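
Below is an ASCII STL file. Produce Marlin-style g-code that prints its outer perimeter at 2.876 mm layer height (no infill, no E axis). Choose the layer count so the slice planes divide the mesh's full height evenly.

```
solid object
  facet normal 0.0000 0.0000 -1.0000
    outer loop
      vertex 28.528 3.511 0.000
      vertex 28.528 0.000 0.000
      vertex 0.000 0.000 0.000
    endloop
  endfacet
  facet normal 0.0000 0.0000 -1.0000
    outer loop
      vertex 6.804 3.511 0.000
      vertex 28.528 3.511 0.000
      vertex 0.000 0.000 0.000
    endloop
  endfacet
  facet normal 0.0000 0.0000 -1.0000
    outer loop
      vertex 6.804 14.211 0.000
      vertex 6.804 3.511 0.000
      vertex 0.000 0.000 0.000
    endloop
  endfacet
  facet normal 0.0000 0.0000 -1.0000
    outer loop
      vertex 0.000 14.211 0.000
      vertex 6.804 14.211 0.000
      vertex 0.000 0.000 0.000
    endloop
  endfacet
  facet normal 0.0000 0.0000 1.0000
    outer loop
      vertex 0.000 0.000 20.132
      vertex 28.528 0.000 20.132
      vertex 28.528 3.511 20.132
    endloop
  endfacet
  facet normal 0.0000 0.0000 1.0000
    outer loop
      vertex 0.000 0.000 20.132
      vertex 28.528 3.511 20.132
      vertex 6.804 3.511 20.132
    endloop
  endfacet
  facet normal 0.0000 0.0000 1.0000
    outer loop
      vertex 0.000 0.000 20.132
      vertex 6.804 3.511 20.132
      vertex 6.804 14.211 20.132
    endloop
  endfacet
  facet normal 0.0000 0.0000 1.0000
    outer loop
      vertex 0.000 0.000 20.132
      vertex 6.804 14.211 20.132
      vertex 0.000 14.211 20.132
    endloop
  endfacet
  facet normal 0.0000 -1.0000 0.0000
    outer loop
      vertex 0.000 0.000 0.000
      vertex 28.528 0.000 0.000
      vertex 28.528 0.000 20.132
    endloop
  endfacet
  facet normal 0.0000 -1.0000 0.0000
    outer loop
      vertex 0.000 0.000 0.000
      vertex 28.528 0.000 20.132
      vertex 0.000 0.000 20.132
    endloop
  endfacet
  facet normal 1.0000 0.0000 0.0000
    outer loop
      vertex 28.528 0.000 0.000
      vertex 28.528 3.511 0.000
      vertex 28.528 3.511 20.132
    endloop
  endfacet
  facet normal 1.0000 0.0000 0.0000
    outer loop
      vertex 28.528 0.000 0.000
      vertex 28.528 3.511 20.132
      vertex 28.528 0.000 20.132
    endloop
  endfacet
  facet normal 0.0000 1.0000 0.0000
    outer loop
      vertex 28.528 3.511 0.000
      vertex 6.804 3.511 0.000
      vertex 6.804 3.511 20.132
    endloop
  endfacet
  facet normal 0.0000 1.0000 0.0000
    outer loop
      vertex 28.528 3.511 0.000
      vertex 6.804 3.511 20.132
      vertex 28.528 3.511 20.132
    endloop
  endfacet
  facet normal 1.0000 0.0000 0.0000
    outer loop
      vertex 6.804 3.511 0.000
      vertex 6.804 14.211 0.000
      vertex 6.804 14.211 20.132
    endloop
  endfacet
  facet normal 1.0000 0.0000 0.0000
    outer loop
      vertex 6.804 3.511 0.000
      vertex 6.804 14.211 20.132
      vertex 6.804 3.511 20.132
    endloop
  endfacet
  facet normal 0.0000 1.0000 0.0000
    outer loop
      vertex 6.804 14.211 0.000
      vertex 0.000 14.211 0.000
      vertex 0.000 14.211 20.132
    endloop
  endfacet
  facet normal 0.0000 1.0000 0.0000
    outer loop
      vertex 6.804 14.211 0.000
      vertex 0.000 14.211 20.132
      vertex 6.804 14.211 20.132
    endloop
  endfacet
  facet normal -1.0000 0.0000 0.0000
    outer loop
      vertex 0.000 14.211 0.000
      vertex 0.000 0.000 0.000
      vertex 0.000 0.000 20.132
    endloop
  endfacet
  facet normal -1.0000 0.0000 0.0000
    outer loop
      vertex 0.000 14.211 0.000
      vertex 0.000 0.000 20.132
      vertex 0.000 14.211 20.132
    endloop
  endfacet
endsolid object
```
; perimeter-only toolpath
G21 ; units = mm
G90 ; absolute positioning
G28 ; home
; layer 1
G0 Z2.876
G0 X0.000 Y0.000
G1 X28.528 Y0.000
G1 X28.528 Y3.511
G1 X6.804 Y3.511
G1 X6.804 Y14.211
G1 X0.000 Y14.211
G1 X0.000 Y0.000
; layer 2
G0 Z5.752
G0 X0.000 Y0.000
G1 X28.528 Y0.000
G1 X28.528 Y3.511
G1 X6.804 Y3.511
G1 X6.804 Y14.211
G1 X0.000 Y14.211
G1 X0.000 Y0.000
; layer 3
G0 Z8.628
G0 X0.000 Y0.000
G1 X28.528 Y0.000
G1 X28.528 Y3.511
G1 X6.804 Y3.511
G1 X6.804 Y14.211
G1 X0.000 Y14.211
G1 X0.000 Y0.000
; layer 4
G0 Z11.504
G0 X0.000 Y0.000
G1 X28.528 Y0.000
G1 X28.528 Y3.511
G1 X6.804 Y3.511
G1 X6.804 Y14.211
G1 X0.000 Y14.211
G1 X0.000 Y0.000
; layer 5
G0 Z14.380
G0 X0.000 Y0.000
G1 X28.528 Y0.000
G1 X28.528 Y3.511
G1 X6.804 Y3.511
G1 X6.804 Y14.211
G1 X0.000 Y14.211
G1 X0.000 Y0.000
; layer 6
G0 Z17.256
G0 X0.000 Y0.000
G1 X28.528 Y0.000
G1 X28.528 Y3.511
G1 X6.804 Y3.511
G1 X6.804 Y14.211
G1 X0.000 Y14.211
G1 X0.000 Y0.000
; layer 7
G0 Z20.132
G0 X0.000 Y0.000
G1 X28.528 Y0.000
G1 X28.528 Y3.511
G1 X6.804 Y3.511
G1 X6.804 Y14.211
G1 X0.000 Y14.211
G1 X0.000 Y0.000
M2 ; end

The solid is an L-shaped prism: outer 28.5 × 14.2 mm, arm thicknesses ≈ 3.51 mm (horizontal) and 6.8 mm (vertical), extruded 20.1 mm in z. Slicing at Δz = 2.876 mm — 7 equal slices spanning the solid's height, so layer i sits at z = i·h/7 — gives 7 non-empty perimeters. Each is a 6-segment closed polygon; G0 lifts to the layer z and rapids to the start vertex, then G1 traces the edges.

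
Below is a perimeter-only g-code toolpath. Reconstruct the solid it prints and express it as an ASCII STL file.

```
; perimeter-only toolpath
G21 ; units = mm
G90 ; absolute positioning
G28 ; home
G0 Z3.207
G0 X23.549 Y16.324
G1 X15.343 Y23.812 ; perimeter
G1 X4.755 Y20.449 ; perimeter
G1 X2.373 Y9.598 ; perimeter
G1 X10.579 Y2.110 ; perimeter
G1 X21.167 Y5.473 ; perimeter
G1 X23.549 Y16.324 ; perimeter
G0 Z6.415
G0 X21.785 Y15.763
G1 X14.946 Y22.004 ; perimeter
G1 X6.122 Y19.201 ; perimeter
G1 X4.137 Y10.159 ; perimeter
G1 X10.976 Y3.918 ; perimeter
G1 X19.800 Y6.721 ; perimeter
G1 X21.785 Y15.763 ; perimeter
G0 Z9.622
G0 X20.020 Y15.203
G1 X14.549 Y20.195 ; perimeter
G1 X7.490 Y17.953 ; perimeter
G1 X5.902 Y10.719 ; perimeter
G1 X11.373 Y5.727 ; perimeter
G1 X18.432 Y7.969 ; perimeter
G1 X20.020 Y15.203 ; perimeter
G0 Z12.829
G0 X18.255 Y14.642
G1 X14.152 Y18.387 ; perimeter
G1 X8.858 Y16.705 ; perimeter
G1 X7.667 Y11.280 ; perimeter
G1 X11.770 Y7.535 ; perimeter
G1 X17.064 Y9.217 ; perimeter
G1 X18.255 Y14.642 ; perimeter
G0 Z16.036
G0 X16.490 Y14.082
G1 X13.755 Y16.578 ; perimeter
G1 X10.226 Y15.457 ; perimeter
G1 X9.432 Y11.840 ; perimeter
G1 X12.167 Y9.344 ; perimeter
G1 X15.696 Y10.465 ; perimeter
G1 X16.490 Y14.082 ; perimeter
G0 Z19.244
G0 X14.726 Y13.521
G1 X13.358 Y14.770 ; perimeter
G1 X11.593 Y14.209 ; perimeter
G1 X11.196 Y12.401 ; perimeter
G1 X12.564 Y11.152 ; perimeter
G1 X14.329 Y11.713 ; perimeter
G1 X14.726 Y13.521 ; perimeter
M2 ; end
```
solid part
  facet normal 0.0000 0.0000 -1.0000
    outer loop
      vertex 3.387 21.697 0.000
      vertex 15.740 25.621 0.000
      vertex 25.314 16.884 0.000
    endloop
  endfacet
  facet normal 0.0000 0.0000 -1.0000
    outer loop
      vertex 0.608 9.038 0.000
      vertex 3.387 21.697 0.000
      vertex 25.314 16.884 0.000
    endloop
  endfacet
  facet normal 0.0000 0.0000 -1.0000
    outer loop
      vertex 10.182 0.301 0.000
      vertex 0.608 9.038 0.000
      vertex 25.314 16.884 0.000
    endloop
  endfacet
  facet normal 0.0000 0.0000 -1.0000
    outer loop
      vertex 22.535 4.225 0.000
      vertex 10.182 0.301 0.000
      vertex 25.314 16.884 0.000
    endloop
  endfacet
  facet normal 0.6029 0.6607 0.4472
    outer loop
      vertex 25.314 16.884 0.000
      vertex 15.740 25.621 0.000
      vertex 12.961 12.961 22.451
    endloop
  endfacet
  facet normal -0.2708 0.8525 0.4472
    outer loop
      vertex 15.740 25.621 0.000
      vertex 3.387 21.697 0.000
      vertex 12.961 12.961 22.451
    endloop
  endfacet
  facet normal -0.8736 0.1918 0.4472
    outer loop
      vertex 3.387 21.697 0.000
      vertex 0.608 9.038 0.000
      vertex 12.961 12.961 22.451
    endloop
  endfacet
  facet normal -0.6029 -0.6607 0.4472
    outer loop
      vertex 0.608 9.038 0.000
      vertex 10.182 0.301 0.000
      vertex 12.961 12.961 22.451
    endloop
  endfacet
  facet normal 0.2708 -0.8525 0.4472
    outer loop
      vertex 10.182 0.301 0.000
      vertex 22.535 4.225 0.000
      vertex 12.961 12.961 22.451
    endloop
  endfacet
  facet normal 0.8736 -0.1918 0.4472
    outer loop
      vertex 22.535 4.225 0.000
      vertex 25.314 16.884 0.000
      vertex 12.961 12.961 22.451
    endloop
  endfacet
endsolid part

The G0 Z moves step by Δz≈3.207 mm. The G1 loops shrink linearly with z, so the solid tapers from its base footprint up to z≈22.5. Closing with a flat bottom cap and the tapered top and triangulating gives 10 facets — a regular 6-sided pyramid, base circumscribed radius ≈ 13 mm, apex at z ≈ 22.5 mm.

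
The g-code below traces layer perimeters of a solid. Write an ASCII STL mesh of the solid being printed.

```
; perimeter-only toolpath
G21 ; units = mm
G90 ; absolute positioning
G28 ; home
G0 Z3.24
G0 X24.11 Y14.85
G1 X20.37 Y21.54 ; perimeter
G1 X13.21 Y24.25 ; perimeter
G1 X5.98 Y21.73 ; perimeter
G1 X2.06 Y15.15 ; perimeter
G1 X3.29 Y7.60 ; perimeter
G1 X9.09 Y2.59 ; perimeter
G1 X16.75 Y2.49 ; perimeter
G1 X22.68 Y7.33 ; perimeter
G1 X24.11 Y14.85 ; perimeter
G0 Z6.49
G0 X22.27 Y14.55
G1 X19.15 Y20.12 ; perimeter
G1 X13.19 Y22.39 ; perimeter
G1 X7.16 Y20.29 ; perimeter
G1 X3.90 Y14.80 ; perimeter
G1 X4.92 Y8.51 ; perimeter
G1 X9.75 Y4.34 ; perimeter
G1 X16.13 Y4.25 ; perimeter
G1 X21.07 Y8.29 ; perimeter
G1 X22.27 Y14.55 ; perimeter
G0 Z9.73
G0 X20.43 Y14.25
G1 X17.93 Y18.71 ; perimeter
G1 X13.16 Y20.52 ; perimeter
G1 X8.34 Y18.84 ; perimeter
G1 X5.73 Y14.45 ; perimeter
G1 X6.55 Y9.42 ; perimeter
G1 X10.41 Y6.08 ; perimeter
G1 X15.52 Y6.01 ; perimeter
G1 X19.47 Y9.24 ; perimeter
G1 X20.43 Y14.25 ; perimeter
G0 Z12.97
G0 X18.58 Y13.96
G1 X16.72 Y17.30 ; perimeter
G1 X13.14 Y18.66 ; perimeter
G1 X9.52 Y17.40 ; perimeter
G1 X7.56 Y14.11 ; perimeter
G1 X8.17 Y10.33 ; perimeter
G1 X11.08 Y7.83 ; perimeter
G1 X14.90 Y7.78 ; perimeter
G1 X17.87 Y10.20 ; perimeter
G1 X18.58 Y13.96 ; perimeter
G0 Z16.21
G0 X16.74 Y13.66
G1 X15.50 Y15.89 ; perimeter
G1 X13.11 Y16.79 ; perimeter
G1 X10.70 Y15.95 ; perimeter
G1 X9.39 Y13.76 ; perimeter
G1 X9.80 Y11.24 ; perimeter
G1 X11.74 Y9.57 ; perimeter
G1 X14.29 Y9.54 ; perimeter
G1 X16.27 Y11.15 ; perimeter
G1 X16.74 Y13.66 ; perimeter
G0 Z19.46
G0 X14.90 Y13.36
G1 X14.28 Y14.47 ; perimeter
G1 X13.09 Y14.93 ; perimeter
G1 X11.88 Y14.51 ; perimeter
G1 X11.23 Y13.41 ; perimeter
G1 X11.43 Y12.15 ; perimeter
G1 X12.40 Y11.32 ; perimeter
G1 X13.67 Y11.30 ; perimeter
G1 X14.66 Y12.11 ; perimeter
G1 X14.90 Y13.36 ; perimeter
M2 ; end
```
solid part
  facet normal 0.0000 0.0000 -1.0000
    outer loop
      vertex 13.24 26.12 0.00
      vertex 21.59 22.95 0.00
      vertex 25.95 15.15 0.00
    endloop
  endfacet
  facet normal 0.0000 0.0000 -1.0000
    outer loop
      vertex 4.80 23.18 0.00
      vertex 13.24 26.12 0.00
      vertex 25.95 15.15 0.00
    endloop
  endfacet
  facet normal 0.0000 0.0000 -1.0000
    outer loop
      vertex 0.23 15.50 0.00
      vertex 4.80 23.18 0.00
      vertex 25.95 15.15 0.00
    endloop
  endfacet
  facet normal 0.0000 0.0000 -1.0000
    outer loop
      vertex 1.66 6.69 0.00
      vertex 0.23 15.50 0.00
      vertex 25.95 15.15 0.00
    endloop
  endfacet
  facet normal 0.0000 0.0000 -1.0000
    outer loop
      vertex 8.43 0.85 0.00
      vertex 1.66 6.69 0.00
      vertex 25.95 15.15 0.00
    endloop
  endfacet
  facet normal 0.0000 0.0000 -1.0000
    outer loop
      vertex 17.36 0.73 0.00
      vertex 8.43 0.85 0.00
      vertex 25.95 15.15 0.00
    endloop
  endfacet
  facet normal 0.0000 0.0000 -1.0000
    outer loop
      vertex 24.28 6.38 0.00
      vertex 17.36 0.73 0.00
      vertex 25.95 15.15 0.00
    endloop
  endfacet
  facet normal 0.7679 0.4292 0.4755
    outer loop
      vertex 25.95 15.15 0.00
      vertex 21.59 22.95 0.00
      vertex 13.06 13.06 22.70
    endloop
  endfacet
  facet normal 0.3122 0.8224 0.4756
    outer loop
      vertex 21.59 22.95 0.00
      vertex 13.24 26.12 0.00
      vertex 13.06 13.06 22.70
    endloop
  endfacet
  facet normal -0.2894 0.8307 0.4756
    outer loop
      vertex 13.24 26.12 0.00
      vertex 4.80 23.18 0.00
      vertex 13.06 13.06 22.70
    endloop
  endfacet
  facet normal -0.7559 0.4498 0.4756
    outer loop
      vertex 4.80 23.18 0.00
      vertex 0.23 15.50 0.00
      vertex 13.06 13.06 22.70
    endloop
  endfacet
  facet normal -0.8683 -0.1409 0.4756
    outer loop
      vertex 0.23 15.50 0.00
      vertex 1.66 6.69 0.00
      vertex 13.06 13.06 22.70
    endloop
  endfacet
  facet normal -0.5746 -0.6661 0.4755
    outer loop
      vertex 1.66 6.69 0.00
      vertex 8.43 0.85 0.00
      vertex 13.06 13.06 22.70
    endloop
  endfacet
  facet normal -0.0118 -0.8796 0.4755
    outer loop
      vertex 8.43 0.85 0.00
      vertex 17.36 0.73 0.00
      vertex 13.06 13.06 22.70
    endloop
  endfacet
  facet normal 0.5564 -0.6814 0.4755
    outer loop
      vertex 17.36 0.73 0.00
      vertex 24.28 6.38 0.00
      vertex 13.06 13.06 22.70
    endloop
  endfacet
  facet normal 0.8642 -0.1646 0.4756
    outer loop
      vertex 24.28 6.38 0.00
      vertex 25.95 15.15 0.00
      vertex 13.06 13.06 22.70
    endloop
  endfacet
endsolid part

The G0 Z moves step by Δz≈3.24 mm. The G1 loops shrink linearly with z, so the solid tapers from its base footprint up to z≈22.7. Closing with a flat bottom cap and the tapered top and triangulating gives 16 facets — a regular 9-sided pyramid, base circumscribed radius ≈ 13.1 mm, apex at z ≈ 22.7 mm.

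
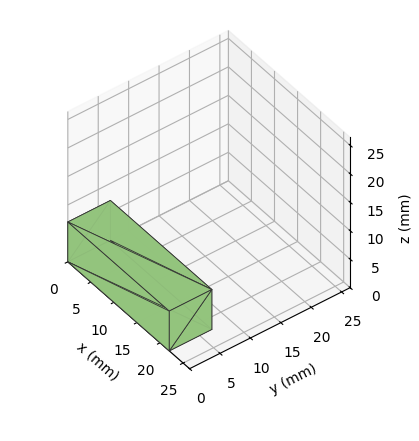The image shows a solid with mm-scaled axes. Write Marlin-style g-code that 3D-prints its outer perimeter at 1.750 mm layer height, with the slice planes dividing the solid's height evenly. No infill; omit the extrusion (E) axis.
Reading the render: the shape is a rectangular box, roughly 22 × 7 mm footprint and 7 mm tall (dimensions read to the nearest mm from the axis ticks). For the g-code, the solid's height is divided into equal slices at the stated Δz and each level perimeter traced with G1 moves after a G0 lift.

; perimeter-only toolpath
G21 ; units = mm
G90 ; absolute positioning
G28 ; home
; layer 1
G0 Z1.750
G0 X0.000 Y0.000
G1 X22.000 Y0.000
G1 X22.000 Y7.000
G1 X0.000 Y7.000
G1 X0.000 Y0.000
; layer 2
G0 Z3.500
G0 X0.000 Y0.000
G1 X22.000 Y0.000
G1 X22.000 Y7.000
G1 X0.000 Y7.000
G1 X0.000 Y0.000
; layer 3
G0 Z5.250
G0 X0.000 Y0.000
G1 X22.000 Y0.000
G1 X22.000 Y7.000
G1 X0.000 Y7.000
G1 X0.000 Y0.000
; layer 4
G0 Z7.000
G0 X0.000 Y0.000
G1 X22.000 Y0.000
G1 X22.000 Y7.000
G1 X0.000 Y7.000
G1 X0.000 Y0.000
M2 ; end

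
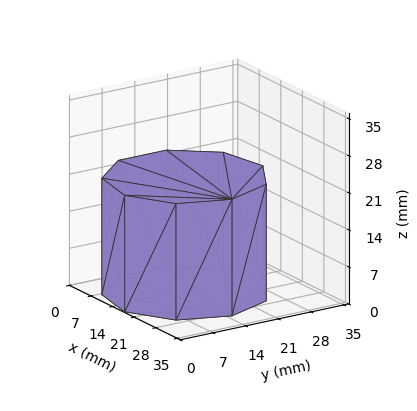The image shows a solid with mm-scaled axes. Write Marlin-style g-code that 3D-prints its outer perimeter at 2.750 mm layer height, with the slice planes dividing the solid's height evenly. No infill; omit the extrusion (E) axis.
Reading the render: the shape is a regular 9-sided prism (a cylinder approximated with 9 flat sides), circumscribed radius ≈ 15 mm, height ≈ 22 mm (dimensions read to the nearest mm from the axis ticks). For the g-code, the solid's height is divided into equal slices at the stated Δz and each level perimeter traced with G1 moves after a G0 lift.

; perimeter-only toolpath
G21 ; units = mm
G90 ; absolute positioning
G28 ; home
; layer 1
G0 Z2.750
G0 X30.000 Y15.000
G1 X26.491 Y24.642
G1 X17.605 Y29.772
G1 X7.500 Y27.990
G1 X0.905 Y20.130
G1 X0.905 Y9.870
G1 X7.500 Y2.010
G1 X17.605 Y0.228
G1 X26.491 Y5.358
G1 X30.000 Y15.000
; layer 2
G0 Z5.500
G0 X30.000 Y15.000
G1 X26.491 Y24.642
G1 X17.605 Y29.772
G1 X7.500 Y27.990
G1 X0.905 Y20.130
G1 X0.905 Y9.870
G1 X7.500 Y2.010
G1 X17.605 Y0.228
G1 X26.491 Y5.358
G1 X30.000 Y15.000
; layer 3
G0 Z8.250
G0 X30.000 Y15.000
G1 X26.491 Y24.642
G1 X17.605 Y29.772
G1 X7.500 Y27.990
G1 X0.905 Y20.130
G1 X0.905 Y9.870
G1 X7.500 Y2.010
G1 X17.605 Y0.228
G1 X26.491 Y5.358
G1 X30.000 Y15.000
; layer 4
G0 Z11.000
G0 X30.000 Y15.000
G1 X26.491 Y24.642
G1 X17.605 Y29.772
G1 X7.500 Y27.990
G1 X0.905 Y20.130
G1 X0.905 Y9.870
G1 X7.500 Y2.010
G1 X17.605 Y0.228
G1 X26.491 Y5.358
G1 X30.000 Y15.000
; layer 5
G0 Z13.750
G0 X30.000 Y15.000
G1 X26.491 Y24.642
G1 X17.605 Y29.772
G1 X7.500 Y27.990
G1 X0.905 Y20.130
G1 X0.905 Y9.870
G1 X7.500 Y2.010
G1 X17.605 Y0.228
G1 X26.491 Y5.358
G1 X30.000 Y15.000
; layer 6
G0 Z16.500
G0 X30.000 Y15.000
G1 X26.491 Y24.642
G1 X17.605 Y29.772
G1 X7.500 Y27.990
G1 X0.905 Y20.130
G1 X0.905 Y9.870
G1 X7.500 Y2.010
G1 X17.605 Y0.228
G1 X26.491 Y5.358
G1 X30.000 Y15.000
; layer 7
G0 Z19.250
G0 X30.000 Y15.000
G1 X26.491 Y24.642
G1 X17.605 Y29.772
G1 X7.500 Y27.990
G1 X0.905 Y20.130
G1 X0.905 Y9.870
G1 X7.500 Y2.010
G1 X17.605 Y0.228
G1 X26.491 Y5.358
G1 X30.000 Y15.000
; layer 8
G0 Z22.000
G0 X30.000 Y15.000
G1 X26.491 Y24.642
G1 X17.605 Y29.772
G1 X7.500 Y27.990
G1 X0.905 Y20.130
G1 X0.905 Y9.870
G1 X7.500 Y2.010
G1 X17.605 Y0.228
G1 X26.491 Y5.358
G1 X30.000 Y15.000
M2 ; end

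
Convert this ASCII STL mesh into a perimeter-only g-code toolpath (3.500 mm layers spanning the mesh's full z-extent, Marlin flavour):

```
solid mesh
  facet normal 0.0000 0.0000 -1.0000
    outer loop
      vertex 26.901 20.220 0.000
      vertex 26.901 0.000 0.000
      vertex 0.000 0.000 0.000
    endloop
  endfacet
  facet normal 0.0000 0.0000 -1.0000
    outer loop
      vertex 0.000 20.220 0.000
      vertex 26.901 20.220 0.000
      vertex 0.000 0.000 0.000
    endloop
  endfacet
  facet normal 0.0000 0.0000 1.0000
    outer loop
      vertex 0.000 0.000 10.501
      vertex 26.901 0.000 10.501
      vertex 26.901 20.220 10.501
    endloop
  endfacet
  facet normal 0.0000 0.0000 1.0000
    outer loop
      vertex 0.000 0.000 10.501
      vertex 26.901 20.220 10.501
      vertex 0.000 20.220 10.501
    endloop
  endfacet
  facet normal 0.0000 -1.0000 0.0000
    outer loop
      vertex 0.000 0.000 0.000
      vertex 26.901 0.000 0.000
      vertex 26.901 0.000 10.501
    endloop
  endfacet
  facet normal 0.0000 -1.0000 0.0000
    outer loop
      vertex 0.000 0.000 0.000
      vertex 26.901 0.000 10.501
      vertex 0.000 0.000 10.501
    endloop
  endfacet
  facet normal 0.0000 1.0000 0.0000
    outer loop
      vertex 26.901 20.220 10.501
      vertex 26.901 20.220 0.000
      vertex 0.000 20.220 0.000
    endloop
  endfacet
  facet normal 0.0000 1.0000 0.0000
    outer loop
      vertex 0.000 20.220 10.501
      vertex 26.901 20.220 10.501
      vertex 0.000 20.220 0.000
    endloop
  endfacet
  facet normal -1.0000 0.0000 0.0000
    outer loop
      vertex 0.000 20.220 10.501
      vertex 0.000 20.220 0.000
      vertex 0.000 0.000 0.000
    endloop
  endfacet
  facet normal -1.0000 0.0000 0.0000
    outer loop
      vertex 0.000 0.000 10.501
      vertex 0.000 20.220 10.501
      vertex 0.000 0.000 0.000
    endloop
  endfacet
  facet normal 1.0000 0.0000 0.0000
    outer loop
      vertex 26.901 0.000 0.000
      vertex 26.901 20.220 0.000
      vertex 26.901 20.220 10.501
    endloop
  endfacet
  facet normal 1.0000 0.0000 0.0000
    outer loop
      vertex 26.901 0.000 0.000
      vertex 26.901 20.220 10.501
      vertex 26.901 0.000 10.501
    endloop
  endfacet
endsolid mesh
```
; perimeter-only toolpath
G21 ; units = mm
G90 ; absolute positioning
G28 ; home
; layer 1
G0 Z3.500
G0 X0.000 Y0.000
G1 X26.901 Y0.000
G1 X26.901 Y20.220
G1 X0.000 Y20.220
G1 X0.000 Y0.000
; layer 2
G0 Z7.001
G0 X0.000 Y0.000
G1 X26.901 Y0.000
G1 X26.901 Y20.220
G1 X0.000 Y20.220
G1 X0.000 Y0.000
; layer 3
G0 Z10.501
G0 X0.000 Y0.000
G1 X26.901 Y0.000
G1 X26.901 Y20.220
G1 X0.000 Y20.220
G1 X0.000 Y0.000
M2 ; end

The solid is a rectangular box, roughly 26.9 × 20.2 mm footprint and 10.5 mm tall. Slicing at Δz = 3.500 mm — 3 equal slices spanning the solid's height, so layer i sits at z = i·h/3 — gives 3 non-empty perimeters. Each is a 4-segment closed polygon; G0 lifts to the layer z and rapids to the start vertex, then G1 traces the edges.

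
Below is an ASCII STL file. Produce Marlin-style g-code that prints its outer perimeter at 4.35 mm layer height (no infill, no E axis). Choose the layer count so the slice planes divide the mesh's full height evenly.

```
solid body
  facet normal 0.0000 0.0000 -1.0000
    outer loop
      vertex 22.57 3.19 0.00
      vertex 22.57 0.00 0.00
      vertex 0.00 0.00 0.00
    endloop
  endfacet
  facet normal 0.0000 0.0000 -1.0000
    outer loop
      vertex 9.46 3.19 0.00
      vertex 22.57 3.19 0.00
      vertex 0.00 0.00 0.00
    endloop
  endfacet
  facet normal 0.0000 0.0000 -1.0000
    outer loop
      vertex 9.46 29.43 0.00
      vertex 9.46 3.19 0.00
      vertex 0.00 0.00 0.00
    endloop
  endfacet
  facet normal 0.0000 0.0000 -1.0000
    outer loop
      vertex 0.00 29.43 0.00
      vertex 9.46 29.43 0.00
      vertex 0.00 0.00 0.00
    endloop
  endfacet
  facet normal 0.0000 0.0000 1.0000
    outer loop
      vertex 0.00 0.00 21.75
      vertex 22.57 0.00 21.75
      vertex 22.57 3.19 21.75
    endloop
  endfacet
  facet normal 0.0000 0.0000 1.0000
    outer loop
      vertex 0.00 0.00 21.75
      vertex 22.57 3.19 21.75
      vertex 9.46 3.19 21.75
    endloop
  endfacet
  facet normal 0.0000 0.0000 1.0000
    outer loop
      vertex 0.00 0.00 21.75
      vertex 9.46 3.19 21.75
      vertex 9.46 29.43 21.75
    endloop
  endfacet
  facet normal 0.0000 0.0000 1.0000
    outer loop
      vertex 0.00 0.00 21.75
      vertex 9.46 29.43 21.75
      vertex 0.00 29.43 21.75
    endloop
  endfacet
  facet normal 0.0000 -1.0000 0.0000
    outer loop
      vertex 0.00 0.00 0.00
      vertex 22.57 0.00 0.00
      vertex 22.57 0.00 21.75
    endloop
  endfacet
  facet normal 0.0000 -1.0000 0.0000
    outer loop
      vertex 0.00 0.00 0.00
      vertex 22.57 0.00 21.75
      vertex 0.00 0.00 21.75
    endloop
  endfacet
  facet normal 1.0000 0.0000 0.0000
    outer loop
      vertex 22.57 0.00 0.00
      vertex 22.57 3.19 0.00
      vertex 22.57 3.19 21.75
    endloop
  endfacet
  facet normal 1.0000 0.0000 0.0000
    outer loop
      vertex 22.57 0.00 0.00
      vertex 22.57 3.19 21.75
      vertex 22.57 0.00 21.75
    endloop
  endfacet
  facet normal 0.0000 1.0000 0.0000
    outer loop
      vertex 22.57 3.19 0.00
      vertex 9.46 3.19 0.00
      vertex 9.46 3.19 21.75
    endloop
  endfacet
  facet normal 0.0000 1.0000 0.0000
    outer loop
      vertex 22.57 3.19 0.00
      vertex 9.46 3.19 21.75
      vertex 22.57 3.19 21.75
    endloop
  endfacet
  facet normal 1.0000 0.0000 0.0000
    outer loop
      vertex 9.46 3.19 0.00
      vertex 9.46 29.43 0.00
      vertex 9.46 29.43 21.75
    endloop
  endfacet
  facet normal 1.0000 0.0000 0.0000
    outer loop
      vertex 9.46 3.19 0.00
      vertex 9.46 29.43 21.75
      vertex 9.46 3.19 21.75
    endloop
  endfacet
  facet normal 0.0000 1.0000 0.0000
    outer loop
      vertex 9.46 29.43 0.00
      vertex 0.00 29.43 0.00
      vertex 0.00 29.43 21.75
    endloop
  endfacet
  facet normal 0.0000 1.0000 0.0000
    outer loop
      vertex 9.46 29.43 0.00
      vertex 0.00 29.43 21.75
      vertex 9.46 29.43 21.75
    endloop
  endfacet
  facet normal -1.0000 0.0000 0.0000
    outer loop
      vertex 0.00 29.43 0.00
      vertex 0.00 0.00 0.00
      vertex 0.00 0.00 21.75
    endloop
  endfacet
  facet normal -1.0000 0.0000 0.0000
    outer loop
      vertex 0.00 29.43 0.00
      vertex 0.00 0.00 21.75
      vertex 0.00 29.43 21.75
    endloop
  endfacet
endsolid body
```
; perimeter-only toolpath
G21 ; units = mm
G90 ; absolute positioning
G28 ; home
; layer 1
G0 Z4.35
G0 X0.00 Y0.00
G1 X22.57 Y0.00
G1 X22.57 Y3.19
G1 X9.46 Y3.19
G1 X9.46 Y29.43
G1 X0.00 Y29.43
G1 X0.00 Y0.00
; layer 2
G0 Z8.70
G0 X0.00 Y0.00
G1 X22.57 Y0.00
G1 X22.57 Y3.19
G1 X9.46 Y3.19
G1 X9.46 Y29.43
G1 X0.00 Y29.43
G1 X0.00 Y0.00
; layer 3
G0 Z13.05
G0 X0.00 Y0.00
G1 X22.57 Y0.00
G1 X22.57 Y3.19
G1 X9.46 Y3.19
G1 X9.46 Y29.43
G1 X0.00 Y29.43
G1 X0.00 Y0.00
; layer 4
G0 Z17.40
G0 X0.00 Y0.00
G1 X22.57 Y0.00
G1 X22.57 Y3.19
G1 X9.46 Y3.19
G1 X9.46 Y29.43
G1 X0.00 Y29.43
G1 X0.00 Y0.00
; layer 5
G0 Z21.75
G0 X0.00 Y0.00
G1 X22.57 Y0.00
G1 X22.57 Y3.19
G1 X9.46 Y3.19
G1 X9.46 Y29.43
G1 X0.00 Y29.43
G1 X0.00 Y0.00
M2 ; end

The solid is an L-shaped prism: outer 22.6 × 29.4 mm, arm thicknesses ≈ 3.19 mm (horizontal) and 9.46 mm (vertical), extruded 21.8 mm in z. Slicing at Δz = 4.35 mm — 5 equal slices spanning the solid's height, so layer i sits at z = i·h/5 — gives 5 non-empty perimeters. Each is a 6-segment closed polygon; G0 lifts to the layer z and rapids to the start vertex, then G1 traces the edges.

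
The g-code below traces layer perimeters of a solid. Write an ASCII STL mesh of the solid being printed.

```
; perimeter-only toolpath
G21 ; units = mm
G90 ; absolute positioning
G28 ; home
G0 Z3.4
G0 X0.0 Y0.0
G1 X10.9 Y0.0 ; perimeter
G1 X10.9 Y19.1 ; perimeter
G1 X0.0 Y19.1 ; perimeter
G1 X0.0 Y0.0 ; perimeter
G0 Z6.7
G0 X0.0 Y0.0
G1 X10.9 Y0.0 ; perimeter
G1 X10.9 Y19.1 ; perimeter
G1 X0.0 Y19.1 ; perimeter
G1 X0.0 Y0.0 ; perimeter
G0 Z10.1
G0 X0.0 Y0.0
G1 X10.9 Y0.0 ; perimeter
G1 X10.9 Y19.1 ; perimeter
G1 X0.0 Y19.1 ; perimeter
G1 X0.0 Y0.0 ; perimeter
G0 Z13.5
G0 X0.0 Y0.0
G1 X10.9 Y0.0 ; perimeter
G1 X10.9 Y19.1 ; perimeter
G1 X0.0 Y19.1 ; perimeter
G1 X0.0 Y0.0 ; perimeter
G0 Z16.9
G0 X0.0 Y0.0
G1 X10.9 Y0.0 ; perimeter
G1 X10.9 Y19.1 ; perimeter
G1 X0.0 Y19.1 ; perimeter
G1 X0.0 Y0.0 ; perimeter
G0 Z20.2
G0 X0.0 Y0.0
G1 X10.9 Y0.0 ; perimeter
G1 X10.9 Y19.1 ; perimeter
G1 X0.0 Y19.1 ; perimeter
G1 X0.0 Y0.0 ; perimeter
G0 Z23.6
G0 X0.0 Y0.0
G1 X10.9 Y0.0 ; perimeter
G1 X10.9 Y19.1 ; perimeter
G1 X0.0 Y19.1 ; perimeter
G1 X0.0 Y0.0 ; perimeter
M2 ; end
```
solid part
  facet normal 0.0000 0.0000 -1.0000
    outer loop
      vertex 10.9 19.1 0.0
      vertex 10.9 0.0 0.0
      vertex 0.0 0.0 0.0
    endloop
  endfacet
  facet normal 0.0000 0.0000 -1.0000
    outer loop
      vertex 0.0 19.1 0.0
      vertex 10.9 19.1 0.0
      vertex 0.0 0.0 0.0
    endloop
  endfacet
  facet normal 0.0000 0.0000 1.0000
    outer loop
      vertex 0.0 0.0 23.6
      vertex 10.9 0.0 23.6
      vertex 10.9 19.1 23.6
    endloop
  endfacet
  facet normal 0.0000 0.0000 1.0000
    outer loop
      vertex 0.0 0.0 23.6
      vertex 10.9 19.1 23.6
      vertex 0.0 19.1 23.6
    endloop
  endfacet
  facet normal 0.0000 -1.0000 0.0000
    outer loop
      vertex 0.0 0.0 0.0
      vertex 10.9 0.0 0.0
      vertex 10.9 0.0 23.6
    endloop
  endfacet
  facet normal 0.0000 -1.0000 0.0000
    outer loop
      vertex 0.0 0.0 0.0
      vertex 10.9 0.0 23.6
      vertex 0.0 0.0 23.6
    endloop
  endfacet
  facet normal 0.0000 1.0000 0.0000
    outer loop
      vertex 10.9 19.1 23.6
      vertex 10.9 19.1 0.0
      vertex 0.0 19.1 0.0
    endloop
  endfacet
  facet normal 0.0000 1.0000 0.0000
    outer loop
      vertex 0.0 19.1 23.6
      vertex 10.9 19.1 23.6
      vertex 0.0 19.1 0.0
    endloop
  endfacet
  facet normal -1.0000 0.0000 0.0000
    outer loop
      vertex 0.0 19.1 23.6
      vertex 0.0 19.1 0.0
      vertex 0.0 0.0 0.0
    endloop
  endfacet
  facet normal -1.0000 0.0000 0.0000
    outer loop
      vertex 0.0 0.0 23.6
      vertex 0.0 19.1 23.6
      vertex 0.0 0.0 0.0
    endloop
  endfacet
  facet normal 1.0000 0.0000 0.0000
    outer loop
      vertex 10.9 0.0 0.0
      vertex 10.9 19.1 0.0
      vertex 10.9 19.1 23.6
    endloop
  endfacet
  facet normal 1.0000 0.0000 0.0000
    outer loop
      vertex 10.9 0.0 0.0
      vertex 10.9 19.1 23.6
      vertex 10.9 0.0 23.6
    endloop
  endfacet
endsolid part

The G0 Z moves step by Δz≈3.4 mm. Every layer's G1 loop is the same polygon, so the solid is a straight extrusion of it from z=0 to z≈23.6. Closing with flat bottom and top caps and triangulating gives 12 facets — a rectangular box, roughly 10.9 × 19.1 mm footprint and 23.6 mm tall.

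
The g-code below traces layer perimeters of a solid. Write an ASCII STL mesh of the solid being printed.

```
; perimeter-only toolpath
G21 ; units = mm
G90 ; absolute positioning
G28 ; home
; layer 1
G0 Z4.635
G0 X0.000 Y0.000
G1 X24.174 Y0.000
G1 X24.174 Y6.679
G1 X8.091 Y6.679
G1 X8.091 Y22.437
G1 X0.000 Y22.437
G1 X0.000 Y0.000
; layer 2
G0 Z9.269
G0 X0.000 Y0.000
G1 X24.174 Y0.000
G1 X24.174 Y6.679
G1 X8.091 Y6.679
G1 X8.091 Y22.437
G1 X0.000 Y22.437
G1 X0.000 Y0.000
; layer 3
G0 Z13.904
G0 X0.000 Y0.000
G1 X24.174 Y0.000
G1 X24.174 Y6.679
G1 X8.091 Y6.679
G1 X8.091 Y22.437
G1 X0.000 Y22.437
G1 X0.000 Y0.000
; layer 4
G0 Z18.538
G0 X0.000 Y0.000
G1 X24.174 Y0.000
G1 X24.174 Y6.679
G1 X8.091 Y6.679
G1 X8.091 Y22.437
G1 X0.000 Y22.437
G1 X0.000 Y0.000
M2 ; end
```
solid part
  facet normal 0.0000 0.0000 -1.0000
    outer loop
      vertex 24.174 6.679 0.000
      vertex 24.174 0.000 0.000
      vertex 0.000 0.000 0.000
    endloop
  endfacet
  facet normal 0.0000 0.0000 -1.0000
    outer loop
      vertex 8.091 6.679 0.000
      vertex 24.174 6.679 0.000
      vertex 0.000 0.000 0.000
    endloop
  endfacet
  facet normal 0.0000 0.0000 -1.0000
    outer loop
      vertex 8.091 22.437 0.000
      vertex 8.091 6.679 0.000
      vertex 0.000 0.000 0.000
    endloop
  endfacet
  facet normal 0.0000 0.0000 -1.0000
    outer loop
      vertex 0.000 22.437 0.000
      vertex 8.091 22.437 0.000
      vertex 0.000 0.000 0.000
    endloop
  endfacet
  facet normal 0.0000 0.0000 1.0000
    outer loop
      vertex 0.000 0.000 18.538
      vertex 24.174 0.000 18.538
      vertex 24.174 6.679 18.538
    endloop
  endfacet
  facet normal 0.0000 0.0000 1.0000
    outer loop
      vertex 0.000 0.000 18.538
      vertex 24.174 6.679 18.538
      vertex 8.091 6.679 18.538
    endloop
  endfacet
  facet normal 0.0000 0.0000 1.0000
    outer loop
      vertex 0.000 0.000 18.538
      vertex 8.091 6.679 18.538
      vertex 8.091 22.437 18.538
    endloop
  endfacet
  facet normal 0.0000 0.0000 1.0000
    outer loop
      vertex 0.000 0.000 18.538
      vertex 8.091 22.437 18.538
      vertex 0.000 22.437 18.538
    endloop
  endfacet
  facet normal 0.0000 -1.0000 0.0000
    outer loop
      vertex 0.000 0.000 0.000
      vertex 24.174 0.000 0.000
      vertex 24.174 0.000 18.538
    endloop
  endfacet
  facet normal 0.0000 -1.0000 0.0000
    outer loop
      vertex 0.000 0.000 0.000
      vertex 24.174 0.000 18.538
      vertex 0.000 0.000 18.538
    endloop
  endfacet
  facet normal 1.0000 0.0000 0.0000
    outer loop
      vertex 24.174 0.000 0.000
      vertex 24.174 6.679 0.000
      vertex 24.174 6.679 18.538
    endloop
  endfacet
  facet normal 1.0000 0.0000 0.0000
    outer loop
      vertex 24.174 0.000 0.000
      vertex 24.174 6.679 18.538
      vertex 24.174 0.000 18.538
    endloop
  endfacet
  facet normal 0.0000 1.0000 0.0000
    outer loop
      vertex 24.174 6.679 0.000
      vertex 8.091 6.679 0.000
      vertex 8.091 6.679 18.538
    endloop
  endfacet
  facet normal 0.0000 1.0000 0.0000
    outer loop
      vertex 24.174 6.679 0.000
      vertex 8.091 6.679 18.538
      vertex 24.174 6.679 18.538
    endloop
  endfacet
  facet normal 1.0000 0.0000 0.0000
    outer loop
      vertex 8.091 6.679 0.000
      vertex 8.091 22.437 0.000
      vertex 8.091 22.437 18.538
    endloop
  endfacet
  facet normal 1.0000 0.0000 0.0000
    outer loop
      vertex 8.091 6.679 0.000
      vertex 8.091 22.437 18.538
      vertex 8.091 6.679 18.538
    endloop
  endfacet
  facet normal 0.0000 1.0000 0.0000
    outer loop
      vertex 8.091 22.437 0.000
      vertex 0.000 22.437 0.000
      vertex 0.000 22.437 18.538
    endloop
  endfacet
  facet normal 0.0000 1.0000 0.0000
    outer loop
      vertex 8.091 22.437 0.000
      vertex 0.000 22.437 18.538
      vertex 8.091 22.437 18.538
    endloop
  endfacet
  facet normal -1.0000 0.0000 0.0000
    outer loop
      vertex 0.000 22.437 0.000
      vertex 0.000 0.000 0.000
      vertex 0.000 0.000 18.538
    endloop
  endfacet
  facet normal -1.0000 0.0000 0.0000
    outer loop
      vertex 0.000 22.437 0.000
      vertex 0.000 0.000 18.538
      vertex 0.000 22.437 18.538
    endloop
  endfacet
endsolid part

The G0 Z moves step by Δz≈4.635 mm. Every layer's G1 loop is the same polygon, so the solid is a straight extrusion of it from z=0 to z≈18.5. Closing with flat bottom and top caps and triangulating gives 20 facets — an L-shaped prism: outer 24.2 × 22.4 mm, arm thicknesses ≈ 6.68 mm (horizontal) and 8.09 mm (vertical), extruded 18.5 mm in z.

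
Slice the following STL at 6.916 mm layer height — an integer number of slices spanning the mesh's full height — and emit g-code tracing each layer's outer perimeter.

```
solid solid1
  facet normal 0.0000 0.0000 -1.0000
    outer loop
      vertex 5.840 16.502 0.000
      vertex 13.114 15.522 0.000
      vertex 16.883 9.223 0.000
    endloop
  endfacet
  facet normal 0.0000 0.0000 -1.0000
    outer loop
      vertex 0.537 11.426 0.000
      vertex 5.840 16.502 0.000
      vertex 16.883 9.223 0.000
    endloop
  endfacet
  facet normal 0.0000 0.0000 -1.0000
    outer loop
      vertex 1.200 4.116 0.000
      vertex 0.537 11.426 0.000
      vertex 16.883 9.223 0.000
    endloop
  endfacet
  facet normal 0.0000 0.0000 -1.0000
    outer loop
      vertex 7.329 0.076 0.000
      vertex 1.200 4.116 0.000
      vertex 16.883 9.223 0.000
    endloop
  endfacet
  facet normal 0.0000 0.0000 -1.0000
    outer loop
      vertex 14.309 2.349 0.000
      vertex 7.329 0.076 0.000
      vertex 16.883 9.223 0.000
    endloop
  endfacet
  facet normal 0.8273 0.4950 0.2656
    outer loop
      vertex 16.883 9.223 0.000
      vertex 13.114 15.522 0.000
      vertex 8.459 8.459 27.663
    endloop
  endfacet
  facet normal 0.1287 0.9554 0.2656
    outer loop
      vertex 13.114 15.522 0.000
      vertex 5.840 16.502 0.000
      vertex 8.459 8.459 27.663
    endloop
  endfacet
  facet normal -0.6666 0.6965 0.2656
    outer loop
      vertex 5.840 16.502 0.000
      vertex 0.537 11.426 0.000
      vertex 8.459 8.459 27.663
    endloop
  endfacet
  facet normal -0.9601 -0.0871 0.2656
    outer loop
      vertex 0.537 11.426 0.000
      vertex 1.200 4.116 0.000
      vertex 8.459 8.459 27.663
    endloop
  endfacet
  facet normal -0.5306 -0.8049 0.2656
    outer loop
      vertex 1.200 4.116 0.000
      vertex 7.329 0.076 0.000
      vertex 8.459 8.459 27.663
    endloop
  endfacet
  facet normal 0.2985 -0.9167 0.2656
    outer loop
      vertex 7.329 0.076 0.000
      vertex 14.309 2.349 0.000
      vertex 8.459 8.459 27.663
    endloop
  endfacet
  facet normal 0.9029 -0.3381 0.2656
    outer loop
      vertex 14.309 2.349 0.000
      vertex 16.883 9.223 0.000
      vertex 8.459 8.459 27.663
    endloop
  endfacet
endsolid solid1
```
; perimeter-only toolpath
G21 ; units = mm
G90 ; absolute positioning
G28 ; home
; layer 1
G0 Z6.916
G0 X14.777 Y9.032
G1 X11.950 Y13.756
G1 X6.495 Y14.491
G1 X2.518 Y10.684
G1 X3.015 Y5.202
G1 X7.611 Y2.172
G1 X12.846 Y3.877
G1 X14.777 Y9.032
; layer 2
G0 Z13.832
G0 X12.671 Y8.841
G1 X10.787 Y11.991
G1 X7.149 Y12.480
G1 X4.498 Y9.942
G1 X4.829 Y6.287
G1 X7.894 Y4.268
G1 X11.384 Y5.404
G1 X12.671 Y8.841
; layer 3
G0 Z20.747
G0 X10.565 Y8.650
G1 X9.623 Y10.225
G1 X7.804 Y10.470
G1 X6.478 Y9.201
G1 X6.644 Y7.373
G1 X8.176 Y6.363
G1 X9.921 Y6.931
G1 X10.565 Y8.650
M2 ; end

The solid is a regular 7-sided pyramid, base circumscribed radius ≈ 8.46 mm, apex at z ≈ 27.7 mm. Slicing at Δz = 6.916 mm — 4 equal slices spanning the solid's height, so layer i sits at z = i·h/4 — gives 3 non-empty perimeters. Each is a 7-segment closed polygon; G0 lifts to the layer z and rapids to the start vertex, then G1 traces the edges. The cross-section shrinks linearly with z (the slice at the apex is degenerate and omitted).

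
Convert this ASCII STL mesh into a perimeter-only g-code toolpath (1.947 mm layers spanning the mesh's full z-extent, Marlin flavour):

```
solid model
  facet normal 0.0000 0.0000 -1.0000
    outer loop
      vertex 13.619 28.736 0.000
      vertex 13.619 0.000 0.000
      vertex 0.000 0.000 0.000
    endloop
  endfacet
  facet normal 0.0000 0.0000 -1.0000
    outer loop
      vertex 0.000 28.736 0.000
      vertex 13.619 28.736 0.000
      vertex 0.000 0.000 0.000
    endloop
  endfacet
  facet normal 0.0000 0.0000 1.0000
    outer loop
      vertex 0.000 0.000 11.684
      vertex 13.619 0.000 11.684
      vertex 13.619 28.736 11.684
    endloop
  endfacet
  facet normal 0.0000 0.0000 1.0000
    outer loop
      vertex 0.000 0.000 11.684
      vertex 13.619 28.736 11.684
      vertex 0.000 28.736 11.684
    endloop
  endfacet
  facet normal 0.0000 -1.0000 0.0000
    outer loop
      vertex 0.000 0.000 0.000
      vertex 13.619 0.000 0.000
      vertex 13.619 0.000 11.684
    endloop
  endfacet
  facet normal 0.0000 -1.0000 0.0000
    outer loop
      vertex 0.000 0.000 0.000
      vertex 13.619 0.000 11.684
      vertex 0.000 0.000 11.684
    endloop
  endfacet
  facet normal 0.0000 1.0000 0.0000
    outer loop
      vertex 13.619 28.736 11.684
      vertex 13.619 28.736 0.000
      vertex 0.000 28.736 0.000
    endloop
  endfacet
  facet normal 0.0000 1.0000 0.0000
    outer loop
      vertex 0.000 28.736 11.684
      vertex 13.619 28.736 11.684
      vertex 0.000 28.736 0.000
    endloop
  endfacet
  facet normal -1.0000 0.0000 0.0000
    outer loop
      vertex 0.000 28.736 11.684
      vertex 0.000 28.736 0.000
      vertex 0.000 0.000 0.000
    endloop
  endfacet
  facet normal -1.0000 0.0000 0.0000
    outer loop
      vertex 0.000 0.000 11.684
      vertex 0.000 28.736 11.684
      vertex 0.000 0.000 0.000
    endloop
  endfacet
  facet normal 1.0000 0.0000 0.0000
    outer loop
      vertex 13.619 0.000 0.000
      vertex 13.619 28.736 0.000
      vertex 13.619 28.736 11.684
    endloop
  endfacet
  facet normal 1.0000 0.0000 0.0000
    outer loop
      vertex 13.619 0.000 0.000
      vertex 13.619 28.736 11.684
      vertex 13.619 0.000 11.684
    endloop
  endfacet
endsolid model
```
; perimeter-only toolpath
G21 ; units = mm
G90 ; absolute positioning
G28 ; home
; layer 1
G0 Z1.947
G0 X0.000 Y0.000
G1 X13.619 Y0.000
G1 X13.619 Y28.736
G1 X0.000 Y28.736
G1 X0.000 Y0.000
; layer 2
G0 Z3.895
G0 X0.000 Y0.000
G1 X13.619 Y0.000
G1 X13.619 Y28.736
G1 X0.000 Y28.736
G1 X0.000 Y0.000
; layer 3
G0 Z5.842
G0 X0.000 Y0.000
G1 X13.619 Y0.000
G1 X13.619 Y28.736
G1 X0.000 Y28.736
G1 X0.000 Y0.000
; layer 4
G0 Z7.789
G0 X0.000 Y0.000
G1 X13.619 Y0.000
G1 X13.619 Y28.736
G1 X0.000 Y28.736
G1 X0.000 Y0.000
; layer 5
G0 Z9.737
G0 X0.000 Y0.000
G1 X13.619 Y0.000
G1 X13.619 Y28.736
G1 X0.000 Y28.736
G1 X0.000 Y0.000
; layer 6
G0 Z11.684
G0 X0.000 Y0.000
G1 X13.619 Y0.000
G1 X13.619 Y28.736
G1 X0.000 Y28.736
G1 X0.000 Y0.000
M2 ; end

The solid is a rectangular box, roughly 13.6 × 28.7 mm footprint and 11.7 mm tall. Slicing at Δz = 1.947 mm — 6 equal slices spanning the solid's height, so layer i sits at z = i·h/6 — gives 6 non-empty perimeters. Each is a 4-segment closed polygon; G0 lifts to the layer z and rapids to the start vertex, then G1 traces the edges.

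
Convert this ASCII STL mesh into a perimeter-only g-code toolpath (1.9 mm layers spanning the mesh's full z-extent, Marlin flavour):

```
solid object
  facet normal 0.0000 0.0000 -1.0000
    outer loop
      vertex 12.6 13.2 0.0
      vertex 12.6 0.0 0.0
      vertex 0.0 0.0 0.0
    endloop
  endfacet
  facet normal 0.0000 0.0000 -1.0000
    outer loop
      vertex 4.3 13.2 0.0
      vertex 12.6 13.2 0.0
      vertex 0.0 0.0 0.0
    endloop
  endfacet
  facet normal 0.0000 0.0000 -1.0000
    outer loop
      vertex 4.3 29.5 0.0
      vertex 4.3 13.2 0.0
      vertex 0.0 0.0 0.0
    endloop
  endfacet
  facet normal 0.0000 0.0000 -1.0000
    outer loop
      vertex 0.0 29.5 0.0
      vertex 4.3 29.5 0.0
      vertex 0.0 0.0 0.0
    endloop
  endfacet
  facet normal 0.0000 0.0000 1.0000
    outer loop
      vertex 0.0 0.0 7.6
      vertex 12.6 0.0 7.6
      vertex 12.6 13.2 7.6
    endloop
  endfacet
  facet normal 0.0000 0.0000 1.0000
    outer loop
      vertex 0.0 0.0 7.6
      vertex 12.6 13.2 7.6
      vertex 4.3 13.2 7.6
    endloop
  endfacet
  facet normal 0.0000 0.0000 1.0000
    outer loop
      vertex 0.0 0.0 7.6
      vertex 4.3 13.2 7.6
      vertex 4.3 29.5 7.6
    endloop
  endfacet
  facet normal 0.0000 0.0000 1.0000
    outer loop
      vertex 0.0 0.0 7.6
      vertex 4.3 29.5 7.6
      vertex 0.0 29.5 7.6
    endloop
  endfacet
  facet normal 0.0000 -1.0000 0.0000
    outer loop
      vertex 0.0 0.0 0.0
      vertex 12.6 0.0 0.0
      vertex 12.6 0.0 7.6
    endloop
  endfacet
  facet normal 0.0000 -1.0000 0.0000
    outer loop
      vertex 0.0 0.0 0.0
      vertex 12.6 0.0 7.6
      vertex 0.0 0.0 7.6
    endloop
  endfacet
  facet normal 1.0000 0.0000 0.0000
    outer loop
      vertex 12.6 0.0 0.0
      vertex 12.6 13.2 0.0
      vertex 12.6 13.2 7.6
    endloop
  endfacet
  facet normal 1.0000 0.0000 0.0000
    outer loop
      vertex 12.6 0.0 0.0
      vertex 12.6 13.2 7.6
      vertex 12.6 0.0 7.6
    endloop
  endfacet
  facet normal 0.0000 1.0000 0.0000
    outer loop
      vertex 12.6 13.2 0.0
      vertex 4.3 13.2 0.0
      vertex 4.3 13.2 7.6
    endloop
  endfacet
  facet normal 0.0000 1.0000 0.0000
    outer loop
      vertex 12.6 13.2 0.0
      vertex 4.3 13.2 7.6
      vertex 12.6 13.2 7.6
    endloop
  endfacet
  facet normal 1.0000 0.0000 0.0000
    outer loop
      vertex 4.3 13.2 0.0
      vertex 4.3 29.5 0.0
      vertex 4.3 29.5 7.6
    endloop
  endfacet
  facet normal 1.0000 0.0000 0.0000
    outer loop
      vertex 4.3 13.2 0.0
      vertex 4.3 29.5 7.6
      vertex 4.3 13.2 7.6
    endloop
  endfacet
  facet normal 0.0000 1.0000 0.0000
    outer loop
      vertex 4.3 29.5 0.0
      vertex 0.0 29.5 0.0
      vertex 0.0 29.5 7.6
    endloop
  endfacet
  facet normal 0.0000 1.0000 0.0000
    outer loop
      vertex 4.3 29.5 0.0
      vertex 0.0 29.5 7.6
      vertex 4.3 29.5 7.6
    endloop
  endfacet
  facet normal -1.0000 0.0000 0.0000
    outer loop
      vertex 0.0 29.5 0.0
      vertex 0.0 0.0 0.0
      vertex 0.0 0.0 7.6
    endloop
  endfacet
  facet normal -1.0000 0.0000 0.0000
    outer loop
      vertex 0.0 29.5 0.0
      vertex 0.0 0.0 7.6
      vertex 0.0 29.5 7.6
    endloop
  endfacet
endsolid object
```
; perimeter-only toolpath
G21 ; units = mm
G90 ; absolute positioning
G28 ; home
; layer 1
G0 Z1.9
G0 X0.0 Y0.0
G1 X12.6 Y0.0
G1 X12.6 Y13.2
G1 X4.3 Y13.2
G1 X4.3 Y29.5
G1 X0.0 Y29.5
G1 X0.0 Y0.0
; layer 2
G0 Z3.8
G0 X0.0 Y0.0
G1 X12.6 Y0.0
G1 X12.6 Y13.2
G1 X4.3 Y13.2
G1 X4.3 Y29.5
G1 X0.0 Y29.5
G1 X0.0 Y0.0
; layer 3
G0 Z5.7
G0 X0.0 Y0.0
G1 X12.6 Y0.0
G1 X12.6 Y13.2
G1 X4.3 Y13.2
G1 X4.3 Y29.5
G1 X0.0 Y29.5
G1 X0.0 Y0.0
; layer 4
G0 Z7.6
G0 X0.0 Y0.0
G1 X12.6 Y0.0
G1 X12.6 Y13.2
G1 X4.3 Y13.2
G1 X4.3 Y29.5
G1 X0.0 Y29.5
G1 X0.0 Y0.0
M2 ; end

The solid is an L-shaped prism: outer 12.6 × 29.5 mm, arm thicknesses ≈ 13.2 mm (horizontal) and 4.3 mm (vertical), extruded 7.6 mm in z. Slicing at Δz = 1.9 mm — 4 equal slices spanning the solid's height, so layer i sits at z = i·h/4 — gives 4 non-empty perimeters. Each is a 6-segment closed polygon; G0 lifts to the layer z and rapids to the start vertex, then G1 traces the edges.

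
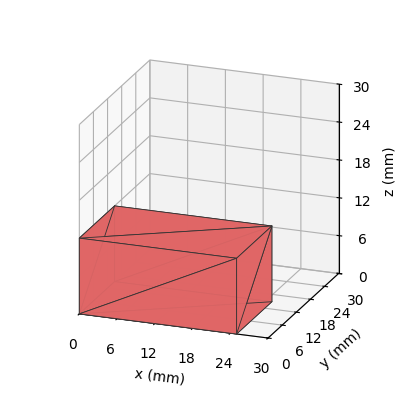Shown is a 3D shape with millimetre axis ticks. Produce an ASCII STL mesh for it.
Reading the render: the shape is a rectangular box, roughly 25 × 15 mm footprint and 12 mm tall (dimensions read to the nearest mm from the axis ticks). For the STL, each face is triangulated and given an outward normal.

solid part
  facet normal 0.0000 0.0000 -1.0000
    outer loop
      vertex 25.000 15.000 0.000
      vertex 25.000 0.000 0.000
      vertex 0.000 0.000 0.000
    endloop
  endfacet
  facet normal 0.0000 0.0000 -1.0000
    outer loop
      vertex 0.000 15.000 0.000
      vertex 25.000 15.000 0.000
      vertex 0.000 0.000 0.000
    endloop
  endfacet
  facet normal 0.0000 0.0000 1.0000
    outer loop
      vertex 0.000 0.000 12.000
      vertex 25.000 0.000 12.000
      vertex 25.000 15.000 12.000
    endloop
  endfacet
  facet normal 0.0000 0.0000 1.0000
    outer loop
      vertex 0.000 0.000 12.000
      vertex 25.000 15.000 12.000
      vertex 0.000 15.000 12.000
    endloop
  endfacet
  facet normal 0.0000 -1.0000 0.0000
    outer loop
      vertex 0.000 0.000 0.000
      vertex 25.000 0.000 0.000
      vertex 25.000 0.000 12.000
    endloop
  endfacet
  facet normal 0.0000 -1.0000 0.0000
    outer loop
      vertex 0.000 0.000 0.000
      vertex 25.000 0.000 12.000
      vertex 0.000 0.000 12.000
    endloop
  endfacet
  facet normal 0.0000 1.0000 0.0000
    outer loop
      vertex 25.000 15.000 12.000
      vertex 25.000 15.000 0.000
      vertex 0.000 15.000 0.000
    endloop
  endfacet
  facet normal 0.0000 1.0000 0.0000
    outer loop
      vertex 0.000 15.000 12.000
      vertex 25.000 15.000 12.000
      vertex 0.000 15.000 0.000
    endloop
  endfacet
  facet normal -1.0000 0.0000 0.0000
    outer loop
      vertex 0.000 15.000 12.000
      vertex 0.000 15.000 0.000
      vertex 0.000 0.000 0.000
    endloop
  endfacet
  facet normal -1.0000 0.0000 0.0000
    outer loop
      vertex 0.000 0.000 12.000
      vertex 0.000 15.000 12.000
      vertex 0.000 0.000 0.000
    endloop
  endfacet
  facet normal 1.0000 0.0000 0.0000
    outer loop
      vertex 25.000 0.000 0.000
      vertex 25.000 15.000 0.000
      vertex 25.000 15.000 12.000
    endloop
  endfacet
  facet normal 1.0000 0.0000 0.0000
    outer loop
      vertex 25.000 0.000 0.000
      vertex 25.000 15.000 12.000
      vertex 25.000 0.000 12.000
    endloop
  endfacet
endsolid part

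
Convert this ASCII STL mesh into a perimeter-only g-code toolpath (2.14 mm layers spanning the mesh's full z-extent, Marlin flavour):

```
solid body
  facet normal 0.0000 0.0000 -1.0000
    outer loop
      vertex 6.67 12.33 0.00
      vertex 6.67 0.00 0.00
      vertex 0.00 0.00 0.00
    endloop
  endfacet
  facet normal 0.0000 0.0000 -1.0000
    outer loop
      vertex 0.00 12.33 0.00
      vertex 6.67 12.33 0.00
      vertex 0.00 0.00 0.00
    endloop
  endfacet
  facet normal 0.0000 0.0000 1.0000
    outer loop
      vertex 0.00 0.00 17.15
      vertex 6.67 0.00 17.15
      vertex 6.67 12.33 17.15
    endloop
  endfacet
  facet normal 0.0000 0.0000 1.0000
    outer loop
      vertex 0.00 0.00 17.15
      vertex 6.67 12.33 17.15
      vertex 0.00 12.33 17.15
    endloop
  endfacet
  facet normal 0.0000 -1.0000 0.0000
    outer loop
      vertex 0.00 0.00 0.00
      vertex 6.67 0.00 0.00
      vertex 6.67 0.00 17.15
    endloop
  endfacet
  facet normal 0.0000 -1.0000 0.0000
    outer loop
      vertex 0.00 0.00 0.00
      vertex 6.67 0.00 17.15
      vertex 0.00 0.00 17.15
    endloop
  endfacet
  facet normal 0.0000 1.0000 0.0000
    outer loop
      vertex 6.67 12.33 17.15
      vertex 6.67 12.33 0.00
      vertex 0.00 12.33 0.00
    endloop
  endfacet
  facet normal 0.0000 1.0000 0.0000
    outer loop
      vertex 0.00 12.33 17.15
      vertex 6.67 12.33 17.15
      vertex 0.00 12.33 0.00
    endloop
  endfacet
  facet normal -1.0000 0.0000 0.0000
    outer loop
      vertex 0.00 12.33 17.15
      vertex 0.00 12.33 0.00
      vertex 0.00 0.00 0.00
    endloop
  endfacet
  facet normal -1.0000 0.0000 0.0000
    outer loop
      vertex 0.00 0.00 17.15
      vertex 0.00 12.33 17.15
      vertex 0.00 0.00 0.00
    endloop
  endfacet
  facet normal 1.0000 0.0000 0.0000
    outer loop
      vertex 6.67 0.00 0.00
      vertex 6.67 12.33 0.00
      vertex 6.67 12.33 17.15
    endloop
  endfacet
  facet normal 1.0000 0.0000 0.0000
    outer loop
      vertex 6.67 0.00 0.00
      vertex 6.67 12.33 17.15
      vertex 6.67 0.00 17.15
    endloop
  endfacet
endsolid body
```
; perimeter-only toolpath
G21 ; units = mm
G90 ; absolute positioning
G28 ; home
; layer 1
G0 Z2.14
G0 X0.00 Y0.00
G1 X6.67 Y0.00
G1 X6.67 Y12.33
G1 X0.00 Y12.33
G1 X0.00 Y0.00
; layer 2
G0 Z4.29
G0 X0.00 Y0.00
G1 X6.67 Y0.00
G1 X6.67 Y12.33
G1 X0.00 Y12.33
G1 X0.00 Y0.00
; layer 3
G0 Z6.43
G0 X0.00 Y0.00
G1 X6.67 Y0.00
G1 X6.67 Y12.33
G1 X0.00 Y12.33
G1 X0.00 Y0.00
; layer 4
G0 Z8.57
G0 X0.00 Y0.00
G1 X6.67 Y0.00
G1 X6.67 Y12.33
G1 X0.00 Y12.33
G1 X0.00 Y0.00
; layer 5
G0 Z10.72
G0 X0.00 Y0.00
G1 X6.67 Y0.00
G1 X6.67 Y12.33
G1 X0.00 Y12.33
G1 X0.00 Y0.00
; layer 6
G0 Z12.86
G0 X0.00 Y0.00
G1 X6.67 Y0.00
G1 X6.67 Y12.33
G1 X0.00 Y12.33
G1 X0.00 Y0.00
; layer 7
G0 Z15.01
G0 X0.00 Y0.00
G1 X6.67 Y0.00
G1 X6.67 Y12.33
G1 X0.00 Y12.33
G1 X0.00 Y0.00
; layer 8
G0 Z17.15
G0 X0.00 Y0.00
G1 X6.67 Y0.00
G1 X6.67 Y12.33
G1 X0.00 Y12.33
G1 X0.00 Y0.00
M2 ; end

The solid is a rectangular box, roughly 6.67 × 12.3 mm footprint and 17.1 mm tall. Slicing at Δz = 2.14 mm — 8 equal slices spanning the solid's height, so layer i sits at z = i·h/8 — gives 8 non-empty perimeters. Each is a 4-segment closed polygon; G0 lifts to the layer z and rapids to the start vertex, then G1 traces the edges.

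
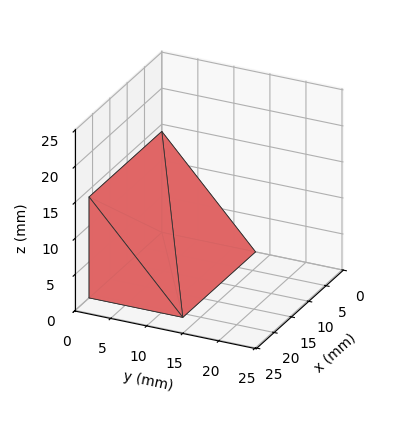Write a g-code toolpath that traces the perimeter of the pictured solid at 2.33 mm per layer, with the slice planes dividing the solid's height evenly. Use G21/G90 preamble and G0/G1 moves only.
Reading the render: the shape is a wedge (ramp): 21 × 13 mm base, rising to 14 mm along the y=0 edge and sloping linearly to z=0 at y=13 (dimensions read to the nearest mm from the axis ticks). For the g-code, the solid's height is divided into equal slices at the stated Δz and each level perimeter traced with G1 moves after a G0 lift.

; perimeter-only toolpath
G21 ; units = mm
G90 ; absolute positioning
G28 ; home
; layer 1
G0 Z2.33
G0 X0.00 Y0.00
G1 X21.00 Y0.00
G1 X21.00 Y10.83
G1 X0.00 Y10.83
G1 X0.00 Y0.00
; layer 2
G0 Z4.67
G0 X0.00 Y0.00
G1 X21.00 Y0.00
G1 X21.00 Y8.67
G1 X0.00 Y8.67
G1 X0.00 Y0.00
; layer 3
G0 Z7.00
G0 X0.00 Y0.00
G1 X21.00 Y0.00
G1 X21.00 Y6.50
G1 X0.00 Y6.50
G1 X0.00 Y0.00
; layer 4
G0 Z9.33
G0 X0.00 Y0.00
G1 X21.00 Y0.00
G1 X21.00 Y4.33
G1 X0.00 Y4.33
G1 X0.00 Y0.00
; layer 5
G0 Z11.67
G0 X0.00 Y0.00
G1 X21.00 Y0.00
G1 X21.00 Y2.17
G1 X0.00 Y2.17
G1 X0.00 Y0.00
M2 ; end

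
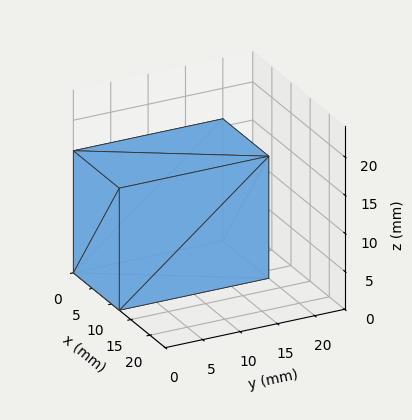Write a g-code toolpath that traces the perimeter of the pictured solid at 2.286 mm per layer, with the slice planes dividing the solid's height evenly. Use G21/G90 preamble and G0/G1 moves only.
Reading the render: the shape is a rectangular box, roughly 12 × 20 mm footprint and 16 mm tall (dimensions read to the nearest mm from the axis ticks). For the g-code, the solid's height is divided into equal slices at the stated Δz and each level perimeter traced with G1 moves after a G0 lift.

; perimeter-only toolpath
G21 ; units = mm
G90 ; absolute positioning
G28 ; home
; layer 1
G0 Z2.286
G0 X0.000 Y0.000
G1 X12.000 Y0.000
G1 X12.000 Y20.000
G1 X0.000 Y20.000
G1 X0.000 Y0.000
; layer 2
G0 Z4.571
G0 X0.000 Y0.000
G1 X12.000 Y0.000
G1 X12.000 Y20.000
G1 X0.000 Y20.000
G1 X0.000 Y0.000
; layer 3
G0 Z6.857
G0 X0.000 Y0.000
G1 X12.000 Y0.000
G1 X12.000 Y20.000
G1 X0.000 Y20.000
G1 X0.000 Y0.000
; layer 4
G0 Z9.143
G0 X0.000 Y0.000
G1 X12.000 Y0.000
G1 X12.000 Y20.000
G1 X0.000 Y20.000
G1 X0.000 Y0.000
; layer 5
G0 Z11.429
G0 X0.000 Y0.000
G1 X12.000 Y0.000
G1 X12.000 Y20.000
G1 X0.000 Y20.000
G1 X0.000 Y0.000
; layer 6
G0 Z13.714
G0 X0.000 Y0.000
G1 X12.000 Y0.000
G1 X12.000 Y20.000
G1 X0.000 Y20.000
G1 X0.000 Y0.000
; layer 7
G0 Z16.000
G0 X0.000 Y0.000
G1 X12.000 Y0.000
G1 X12.000 Y20.000
G1 X0.000 Y20.000
G1 X0.000 Y0.000
M2 ; end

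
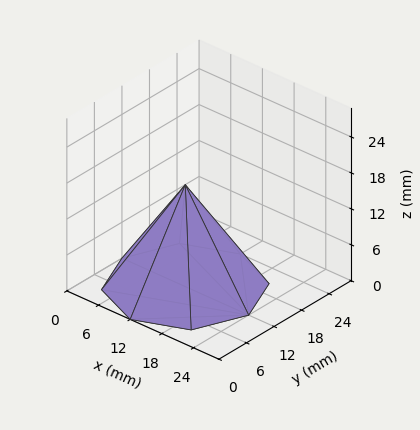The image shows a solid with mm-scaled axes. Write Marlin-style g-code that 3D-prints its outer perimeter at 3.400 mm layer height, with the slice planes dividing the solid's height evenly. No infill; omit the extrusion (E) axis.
Reading the render: the shape is a regular 8-sided pyramid, base circumscribed radius ≈ 12 mm, apex at z ≈ 17 mm (dimensions read to the nearest mm from the axis ticks). For the g-code, the solid's height is divided into equal slices at the stated Δz and each level perimeter traced with G1 moves after a G0 lift.

; perimeter-only toolpath
G21 ; units = mm
G90 ; absolute positioning
G28 ; home
; layer 1
G0 Z3.400
G0 X21.600 Y12.000
G1 X18.788 Y18.788
G1 X12.000 Y21.600
G1 X5.212 Y18.788
G1 X2.400 Y12.000
G1 X5.212 Y5.212
G1 X12.000 Y2.400
G1 X18.788 Y5.212
G1 X21.600 Y12.000
; layer 2
G0 Z6.800
G0 X19.200 Y12.000
G1 X17.091 Y17.091
G1 X12.000 Y19.200
G1 X6.909 Y17.091
G1 X4.800 Y12.000
G1 X6.909 Y6.909
G1 X12.000 Y4.800
G1 X17.091 Y6.909
G1 X19.200 Y12.000
; layer 3
G0 Z10.200
G0 X16.800 Y12.000
G1 X15.394 Y15.394
G1 X12.000 Y16.800
G1 X8.606 Y15.394
G1 X7.200 Y12.000
G1 X8.606 Y8.606
G1 X12.000 Y7.200
G1 X15.394 Y8.606
G1 X16.800 Y12.000
; layer 4
G0 Z13.600
G0 X14.400 Y12.000
G1 X13.697 Y13.697
G1 X12.000 Y14.400
G1 X10.303 Y13.697
G1 X9.600 Y12.000
G1 X10.303 Y10.303
G1 X12.000 Y9.600
G1 X13.697 Y10.303
G1 X14.400 Y12.000
M2 ; end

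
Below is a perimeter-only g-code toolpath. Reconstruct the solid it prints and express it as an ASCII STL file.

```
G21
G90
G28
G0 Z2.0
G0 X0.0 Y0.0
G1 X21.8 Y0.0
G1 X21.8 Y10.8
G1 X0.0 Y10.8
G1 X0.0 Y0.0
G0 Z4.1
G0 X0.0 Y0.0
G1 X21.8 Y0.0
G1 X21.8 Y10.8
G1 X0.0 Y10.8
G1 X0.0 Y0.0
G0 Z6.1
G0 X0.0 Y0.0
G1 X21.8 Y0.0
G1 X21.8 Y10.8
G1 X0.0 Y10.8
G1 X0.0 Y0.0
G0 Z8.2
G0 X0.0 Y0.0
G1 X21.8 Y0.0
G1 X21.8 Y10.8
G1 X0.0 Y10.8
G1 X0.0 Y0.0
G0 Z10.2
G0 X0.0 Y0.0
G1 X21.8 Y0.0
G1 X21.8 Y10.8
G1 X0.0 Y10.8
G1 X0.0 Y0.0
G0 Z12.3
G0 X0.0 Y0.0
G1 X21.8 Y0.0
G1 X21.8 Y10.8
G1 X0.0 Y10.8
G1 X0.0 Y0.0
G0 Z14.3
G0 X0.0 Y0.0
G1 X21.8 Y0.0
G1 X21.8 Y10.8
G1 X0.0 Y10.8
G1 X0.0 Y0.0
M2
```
solid part
  facet normal 0.0000 0.0000 -1.0000
    outer loop
      vertex 21.8 10.8 0.0
      vertex 21.8 0.0 0.0
      vertex 0.0 0.0 0.0
    endloop
  endfacet
  facet normal 0.0000 0.0000 -1.0000
    outer loop
      vertex 0.0 10.8 0.0
      vertex 21.8 10.8 0.0
      vertex 0.0 0.0 0.0
    endloop
  endfacet
  facet normal 0.0000 0.0000 1.0000
    outer loop
      vertex 0.0 0.0 14.3
      vertex 21.8 0.0 14.3
      vertex 21.8 10.8 14.3
    endloop
  endfacet
  facet normal 0.0000 0.0000 1.0000
    outer loop
      vertex 0.0 0.0 14.3
      vertex 21.8 10.8 14.3
      vertex 0.0 10.8 14.3
    endloop
  endfacet
  facet normal 0.0000 -1.0000 0.0000
    outer loop
      vertex 0.0 0.0 0.0
      vertex 21.8 0.0 0.0
      vertex 21.8 0.0 14.3
    endloop
  endfacet
  facet normal 0.0000 -1.0000 0.0000
    outer loop
      vertex 0.0 0.0 0.0
      vertex 21.8 0.0 14.3
      vertex 0.0 0.0 14.3
    endloop
  endfacet
  facet normal 0.0000 1.0000 0.0000
    outer loop
      vertex 21.8 10.8 14.3
      vertex 21.8 10.8 0.0
      vertex 0.0 10.8 0.0
    endloop
  endfacet
  facet normal 0.0000 1.0000 0.0000
    outer loop
      vertex 0.0 10.8 14.3
      vertex 21.8 10.8 14.3
      vertex 0.0 10.8 0.0
    endloop
  endfacet
  facet normal -1.0000 0.0000 0.0000
    outer loop
      vertex 0.0 10.8 14.3
      vertex 0.0 10.8 0.0
      vertex 0.0 0.0 0.0
    endloop
  endfacet
  facet normal -1.0000 0.0000 0.0000
    outer loop
      vertex 0.0 0.0 14.3
      vertex 0.0 10.8 14.3
      vertex 0.0 0.0 0.0
    endloop
  endfacet
  facet normal 1.0000 0.0000 0.0000
    outer loop
      vertex 21.8 0.0 0.0
      vertex 21.8 10.8 0.0
      vertex 21.8 10.8 14.3
    endloop
  endfacet
  facet normal 1.0000 0.0000 0.0000
    outer loop
      vertex 21.8 0.0 0.0
      vertex 21.8 10.8 14.3
      vertex 21.8 0.0 14.3
    endloop
  endfacet
endsolid part

The G0 Z moves step by Δz≈2.0 mm. Every layer's G1 loop is the same polygon, so the solid is a straight extrusion of it from z=0 to z≈14.3. Closing with flat bottom and top caps and triangulating gives 12 facets — a rectangular box, roughly 21.8 × 10.8 mm footprint and 14.3 mm tall.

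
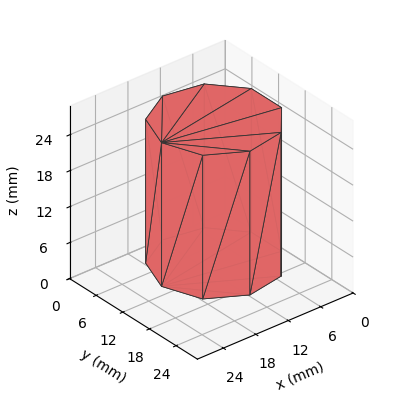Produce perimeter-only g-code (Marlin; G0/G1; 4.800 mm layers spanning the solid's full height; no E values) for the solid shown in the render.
Reading the render: the shape is a regular 9-sided prism (a cylinder approximated with 9 flat sides), circumscribed radius ≈ 10 mm, height ≈ 24 mm (dimensions read to the nearest mm from the axis ticks). For the g-code, the solid's height is divided into equal slices at the stated Δz and each level perimeter traced with G1 moves after a G0 lift.

; perimeter-only toolpath
G21 ; units = mm
G90 ; absolute positioning
G28 ; home
; layer 1
G0 Z4.800
G0 X20.000 Y10.000
G1 X17.660 Y16.428
G1 X11.736 Y19.848
G1 X5.000 Y18.660
G1 X0.603 Y13.420
G1 X0.603 Y6.580
G1 X5.000 Y1.340
G1 X11.736 Y0.152
G1 X17.660 Y3.572
G1 X20.000 Y10.000
; layer 2
G0 Z9.600
G0 X20.000 Y10.000
G1 X17.660 Y16.428
G1 X11.736 Y19.848
G1 X5.000 Y18.660
G1 X0.603 Y13.420
G1 X0.603 Y6.580
G1 X5.000 Y1.340
G1 X11.736 Y0.152
G1 X17.660 Y3.572
G1 X20.000 Y10.000
; layer 3
G0 Z14.400
G0 X20.000 Y10.000
G1 X17.660 Y16.428
G1 X11.736 Y19.848
G1 X5.000 Y18.660
G1 X0.603 Y13.420
G1 X0.603 Y6.580
G1 X5.000 Y1.340
G1 X11.736 Y0.152
G1 X17.660 Y3.572
G1 X20.000 Y10.000
; layer 4
G0 Z19.200
G0 X20.000 Y10.000
G1 X17.660 Y16.428
G1 X11.736 Y19.848
G1 X5.000 Y18.660
G1 X0.603 Y13.420
G1 X0.603 Y6.580
G1 X5.000 Y1.340
G1 X11.736 Y0.152
G1 X17.660 Y3.572
G1 X20.000 Y10.000
; layer 5
G0 Z24.000
G0 X20.000 Y10.000
G1 X17.660 Y16.428
G1 X11.736 Y19.848
G1 X5.000 Y18.660
G1 X0.603 Y13.420
G1 X0.603 Y6.580
G1 X5.000 Y1.340
G1 X11.736 Y0.152
G1 X17.660 Y3.572
G1 X20.000 Y10.000
M2 ; end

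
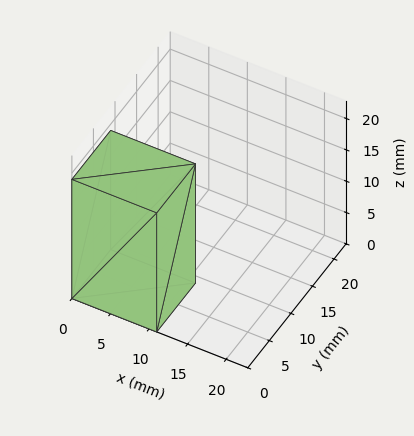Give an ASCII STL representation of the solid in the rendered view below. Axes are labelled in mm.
Reading the render: the shape is a rectangular box, roughly 11 × 9 mm footprint and 19 mm tall (dimensions read to the nearest mm from the axis ticks). For the STL, each face is triangulated and given an outward normal.

solid part
  facet normal 0.0000 0.0000 -1.0000
    outer loop
      vertex 11.00 9.00 0.00
      vertex 11.00 0.00 0.00
      vertex 0.00 0.00 0.00
    endloop
  endfacet
  facet normal 0.0000 0.0000 -1.0000
    outer loop
      vertex 0.00 9.00 0.00
      vertex 11.00 9.00 0.00
      vertex 0.00 0.00 0.00
    endloop
  endfacet
  facet normal 0.0000 0.0000 1.0000
    outer loop
      vertex 0.00 0.00 19.00
      vertex 11.00 0.00 19.00
      vertex 11.00 9.00 19.00
    endloop
  endfacet
  facet normal 0.0000 0.0000 1.0000
    outer loop
      vertex 0.00 0.00 19.00
      vertex 11.00 9.00 19.00
      vertex 0.00 9.00 19.00
    endloop
  endfacet
  facet normal 0.0000 -1.0000 0.0000
    outer loop
      vertex 0.00 0.00 0.00
      vertex 11.00 0.00 0.00
      vertex 11.00 0.00 19.00
    endloop
  endfacet
  facet normal 0.0000 -1.0000 0.0000
    outer loop
      vertex 0.00 0.00 0.00
      vertex 11.00 0.00 19.00
      vertex 0.00 0.00 19.00
    endloop
  endfacet
  facet normal 0.0000 1.0000 0.0000
    outer loop
      vertex 11.00 9.00 19.00
      vertex 11.00 9.00 0.00
      vertex 0.00 9.00 0.00
    endloop
  endfacet
  facet normal 0.0000 1.0000 0.0000
    outer loop
      vertex 0.00 9.00 19.00
      vertex 11.00 9.00 19.00
      vertex 0.00 9.00 0.00
    endloop
  endfacet
  facet normal -1.0000 0.0000 0.0000
    outer loop
      vertex 0.00 9.00 19.00
      vertex 0.00 9.00 0.00
      vertex 0.00 0.00 0.00
    endloop
  endfacet
  facet normal -1.0000 0.0000 0.0000
    outer loop
      vertex 0.00 0.00 19.00
      vertex 0.00 9.00 19.00
      vertex 0.00 0.00 0.00
    endloop
  endfacet
  facet normal 1.0000 0.0000 0.0000
    outer loop
      vertex 11.00 0.00 0.00
      vertex 11.00 9.00 0.00
      vertex 11.00 9.00 19.00
    endloop
  endfacet
  facet normal 1.0000 0.0000 0.0000
    outer loop
      vertex 11.00 0.00 0.00
      vertex 11.00 9.00 19.00
      vertex 11.00 0.00 19.00
    endloop
  endfacet
endsolid part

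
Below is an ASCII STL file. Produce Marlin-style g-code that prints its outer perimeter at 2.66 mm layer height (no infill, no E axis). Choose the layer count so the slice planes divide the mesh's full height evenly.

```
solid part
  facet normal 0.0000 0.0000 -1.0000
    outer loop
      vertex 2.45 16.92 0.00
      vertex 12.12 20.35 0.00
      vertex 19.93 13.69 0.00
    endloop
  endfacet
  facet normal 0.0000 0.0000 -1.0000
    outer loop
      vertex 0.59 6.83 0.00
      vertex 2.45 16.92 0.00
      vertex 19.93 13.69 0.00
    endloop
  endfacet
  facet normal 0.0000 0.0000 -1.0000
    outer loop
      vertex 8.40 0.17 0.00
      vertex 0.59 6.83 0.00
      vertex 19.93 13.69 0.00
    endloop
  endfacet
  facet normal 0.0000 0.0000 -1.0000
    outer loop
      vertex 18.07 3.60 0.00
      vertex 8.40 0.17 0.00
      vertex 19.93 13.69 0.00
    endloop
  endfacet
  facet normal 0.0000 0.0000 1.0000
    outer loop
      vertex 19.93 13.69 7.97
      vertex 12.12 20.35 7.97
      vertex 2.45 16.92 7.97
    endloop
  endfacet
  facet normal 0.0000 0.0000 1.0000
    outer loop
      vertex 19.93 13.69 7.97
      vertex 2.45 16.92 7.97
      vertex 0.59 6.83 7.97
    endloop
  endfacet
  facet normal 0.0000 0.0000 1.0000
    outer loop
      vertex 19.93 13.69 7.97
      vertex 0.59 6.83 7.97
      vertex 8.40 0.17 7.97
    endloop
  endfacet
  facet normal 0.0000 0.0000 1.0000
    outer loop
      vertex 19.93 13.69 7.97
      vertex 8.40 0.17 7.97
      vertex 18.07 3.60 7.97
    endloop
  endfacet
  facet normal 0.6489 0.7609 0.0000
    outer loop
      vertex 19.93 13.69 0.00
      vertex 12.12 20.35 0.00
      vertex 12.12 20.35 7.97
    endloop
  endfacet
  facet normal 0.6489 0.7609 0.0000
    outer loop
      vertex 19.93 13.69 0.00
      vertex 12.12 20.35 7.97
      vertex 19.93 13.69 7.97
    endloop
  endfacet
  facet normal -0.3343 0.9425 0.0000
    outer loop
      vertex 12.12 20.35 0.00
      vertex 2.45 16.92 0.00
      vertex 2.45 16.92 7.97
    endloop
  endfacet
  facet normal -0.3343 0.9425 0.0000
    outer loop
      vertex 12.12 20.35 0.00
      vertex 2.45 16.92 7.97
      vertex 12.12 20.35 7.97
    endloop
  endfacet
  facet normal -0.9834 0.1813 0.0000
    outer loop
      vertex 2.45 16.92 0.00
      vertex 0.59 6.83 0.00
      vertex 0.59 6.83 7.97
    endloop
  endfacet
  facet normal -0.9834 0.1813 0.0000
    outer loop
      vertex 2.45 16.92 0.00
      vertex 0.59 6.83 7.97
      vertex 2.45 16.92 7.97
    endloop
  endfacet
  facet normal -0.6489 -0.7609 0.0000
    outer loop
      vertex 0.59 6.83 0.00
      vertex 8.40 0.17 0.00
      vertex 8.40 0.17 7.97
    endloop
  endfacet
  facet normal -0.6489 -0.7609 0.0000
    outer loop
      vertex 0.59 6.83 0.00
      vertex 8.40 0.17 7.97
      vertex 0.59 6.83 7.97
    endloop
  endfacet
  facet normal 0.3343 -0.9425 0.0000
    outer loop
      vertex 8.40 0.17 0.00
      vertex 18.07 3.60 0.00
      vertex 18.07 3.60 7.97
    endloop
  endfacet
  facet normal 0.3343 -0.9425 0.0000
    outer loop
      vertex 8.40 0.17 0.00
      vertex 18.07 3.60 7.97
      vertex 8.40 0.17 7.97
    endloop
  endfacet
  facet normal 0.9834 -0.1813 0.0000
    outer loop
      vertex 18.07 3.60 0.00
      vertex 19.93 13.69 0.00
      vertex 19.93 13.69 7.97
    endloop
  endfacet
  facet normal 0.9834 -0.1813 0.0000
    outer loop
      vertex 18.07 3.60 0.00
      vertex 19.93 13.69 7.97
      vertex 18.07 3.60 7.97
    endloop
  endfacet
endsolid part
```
; perimeter-only toolpath
G21 ; units = mm
G90 ; absolute positioning
G28 ; home
; layer 1
G0 Z2.66
G0 X19.93 Y13.69
G1 X12.12 Y20.35
G1 X2.45 Y16.92
G1 X0.59 Y6.83
G1 X8.40 Y0.17
G1 X18.07 Y3.60
G1 X19.93 Y13.69
; layer 2
G0 Z5.31
G0 X19.93 Y13.69
G1 X12.12 Y20.35
G1 X2.45 Y16.92
G1 X0.59 Y6.83
G1 X8.40 Y0.17
G1 X18.07 Y3.60
G1 X19.93 Y13.69
; layer 3
G0 Z7.97
G0 X19.93 Y13.69
G1 X12.12 Y20.35
G1 X2.45 Y16.92
G1 X0.59 Y6.83
G1 X8.40 Y0.17
G1 X18.07 Y3.60
G1 X19.93 Y13.69
M2 ; end

The solid is a regular 6-sided prism (a cylinder approximated with 6 flat sides), circumscribed radius ≈ 10.3 mm, height ≈ 7.97 mm. Slicing at Δz = 2.66 mm — 3 equal slices spanning the solid's height, so layer i sits at z = i·h/3 — gives 3 non-empty perimeters. Each is a 6-segment closed polygon; G0 lifts to the layer z and rapids to the start vertex, then G1 traces the edges.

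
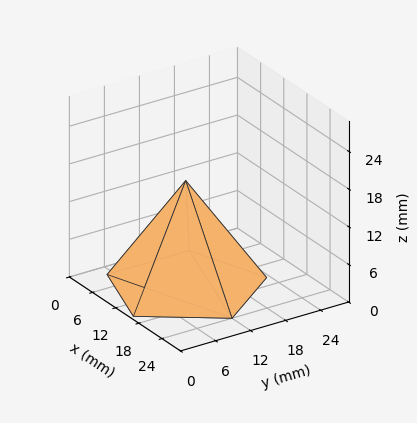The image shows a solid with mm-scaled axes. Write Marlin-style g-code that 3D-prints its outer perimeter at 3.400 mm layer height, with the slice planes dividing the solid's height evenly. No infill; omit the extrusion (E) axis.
Reading the render: the shape is a regular 5-sided pyramid, base circumscribed radius ≈ 12 mm, apex at z ≈ 17 mm (dimensions read to the nearest mm from the axis ticks). For the g-code, the solid's height is divided into equal slices at the stated Δz and each level perimeter traced with G1 moves after a G0 lift.

; perimeter-only toolpath
G21 ; units = mm
G90 ; absolute positioning
G28 ; home
; layer 1
G0 Z3.400
G0 X21.600 Y12.000
G1 X14.966 Y21.130
G1 X4.234 Y17.642
G1 X4.234 Y6.358
G1 X14.966 Y2.870
G1 X21.600 Y12.000
; layer 2
G0 Z6.800
G0 X19.200 Y12.000
G1 X14.225 Y18.848
G1 X6.175 Y16.232
G1 X6.175 Y7.768
G1 X14.225 Y5.152
G1 X19.200 Y12.000
; layer 3
G0 Z10.200
G0 X16.800 Y12.000
G1 X13.483 Y16.565
G1 X8.117 Y14.821
G1 X8.117 Y9.179
G1 X13.483 Y7.435
G1 X16.800 Y12.000
; layer 4
G0 Z13.600
G0 X14.400 Y12.000
G1 X12.742 Y14.283
G1 X10.058 Y13.411
G1 X10.058 Y10.589
G1 X12.742 Y9.717
G1 X14.400 Y12.000
M2 ; end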